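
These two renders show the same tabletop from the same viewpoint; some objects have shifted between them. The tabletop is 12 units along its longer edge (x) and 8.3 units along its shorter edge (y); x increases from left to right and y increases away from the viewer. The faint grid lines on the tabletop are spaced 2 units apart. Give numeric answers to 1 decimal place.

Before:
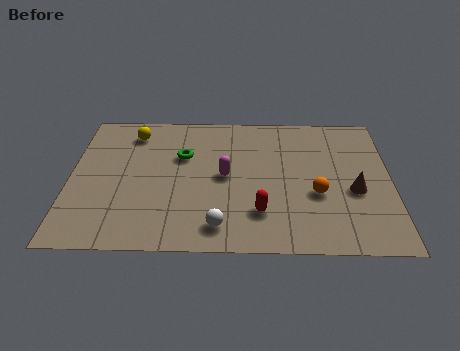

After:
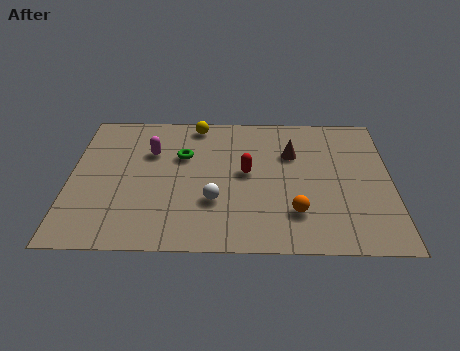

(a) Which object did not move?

the green torus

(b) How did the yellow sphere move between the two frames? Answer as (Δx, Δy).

(2.4, 0.6)

The yellow sphere started near (2.3, 6.8) and ended near (4.7, 7.4).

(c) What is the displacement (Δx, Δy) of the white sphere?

(-0.2, 1.4)

The white sphere started near (5.6, 1.3) and ended near (5.4, 2.7).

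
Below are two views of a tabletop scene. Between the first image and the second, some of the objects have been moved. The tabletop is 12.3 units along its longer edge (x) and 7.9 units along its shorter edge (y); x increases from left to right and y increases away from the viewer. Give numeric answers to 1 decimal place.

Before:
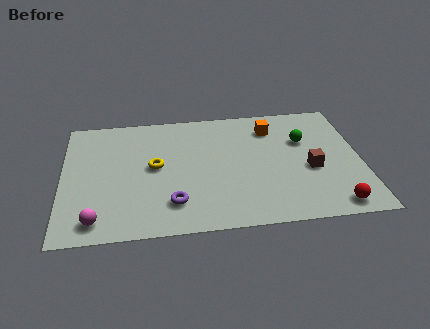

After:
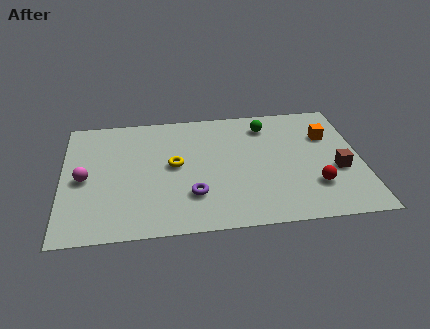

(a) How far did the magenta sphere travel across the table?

2.6

The magenta sphere moved from about (1.4, 1.1) to (0.9, 3.7), a distance of √(0.5² + 2.6²) ≈ 2.6.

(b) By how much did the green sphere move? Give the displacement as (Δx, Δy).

(-1.5, 1.2)

The green sphere started near (10.0, 5.2) and ended near (8.5, 6.4).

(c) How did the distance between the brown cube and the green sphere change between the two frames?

+2.4

Before: roughly 1.9 units apart; after: 4.3. That's 2.4 units further apart.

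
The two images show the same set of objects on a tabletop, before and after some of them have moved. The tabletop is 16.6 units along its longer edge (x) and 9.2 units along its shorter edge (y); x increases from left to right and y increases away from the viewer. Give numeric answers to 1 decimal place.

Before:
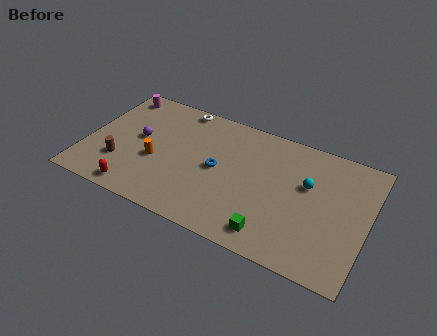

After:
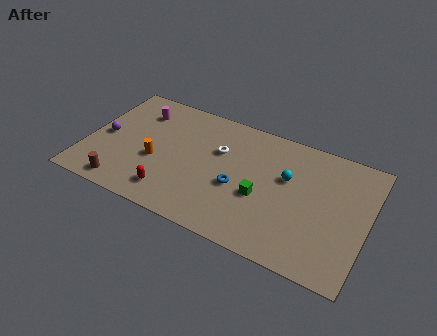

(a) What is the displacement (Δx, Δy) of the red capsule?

(2.0, 0.7)

The red capsule was at about (3.4, 1.0) and moved to about (5.4, 1.7).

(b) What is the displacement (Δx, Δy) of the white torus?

(2.7, -2.4)

The white torus was at about (5.0, 8.4) and moved to about (7.7, 6.0).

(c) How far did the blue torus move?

1.5

The blue torus moved from about (7.8, 4.6) to (9.1, 3.8), a distance of √(1.3² + 0.8²) ≈ 1.5.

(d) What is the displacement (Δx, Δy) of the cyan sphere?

(-1.2, 0.0)

The cyan sphere started near (13.0, 5.7) and ended near (11.8, 5.7).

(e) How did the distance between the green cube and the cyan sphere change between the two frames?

-2.2

The distance was about 4.6 in the first image and 2.4 in the second, so they moved 2.2 units closer together.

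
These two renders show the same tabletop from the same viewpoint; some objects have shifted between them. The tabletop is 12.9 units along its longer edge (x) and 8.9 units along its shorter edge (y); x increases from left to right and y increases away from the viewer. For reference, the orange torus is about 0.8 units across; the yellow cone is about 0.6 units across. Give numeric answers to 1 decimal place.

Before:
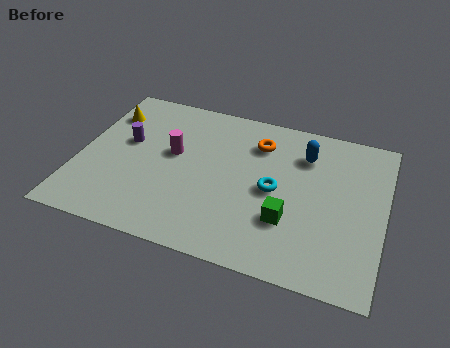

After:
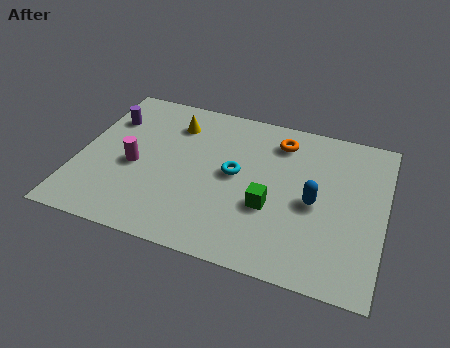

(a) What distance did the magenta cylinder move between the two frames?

1.9

From (3.9, 5.1) to (2.4, 3.9), the magenta cylinder covered √(1.5² + 1.2²) ≈ 1.9 units.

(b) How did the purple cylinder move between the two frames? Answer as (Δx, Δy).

(-0.9, 1.2)

From the two frames, the purple cylinder sits at roughly (1.9, 5.2) before and (1.0, 6.4) after.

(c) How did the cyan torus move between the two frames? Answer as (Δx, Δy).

(-1.7, 0.4)

From the two frames, the cyan torus sits at roughly (8.3, 4.3) before and (6.6, 4.7) after.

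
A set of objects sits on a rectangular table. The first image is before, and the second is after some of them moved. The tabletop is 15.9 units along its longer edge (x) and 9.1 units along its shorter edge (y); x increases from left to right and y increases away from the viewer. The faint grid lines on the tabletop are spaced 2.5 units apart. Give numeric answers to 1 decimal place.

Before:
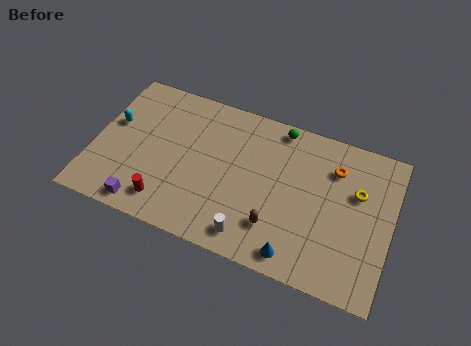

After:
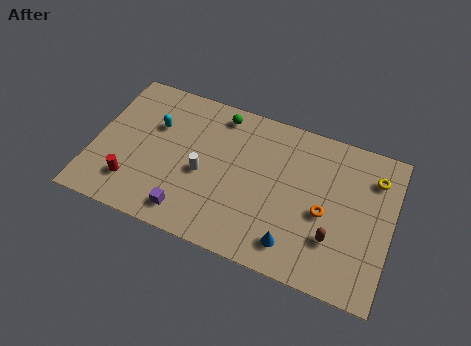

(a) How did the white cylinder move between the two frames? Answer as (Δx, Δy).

(-2.9, 2.7)

The white cylinder started near (8.8, 1.3) and ended near (5.9, 4.0).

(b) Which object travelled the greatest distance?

the white cylinder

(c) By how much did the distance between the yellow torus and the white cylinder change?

+2.5

They were about 6.9 units apart before and 9.4 after — 2.5 units further apart.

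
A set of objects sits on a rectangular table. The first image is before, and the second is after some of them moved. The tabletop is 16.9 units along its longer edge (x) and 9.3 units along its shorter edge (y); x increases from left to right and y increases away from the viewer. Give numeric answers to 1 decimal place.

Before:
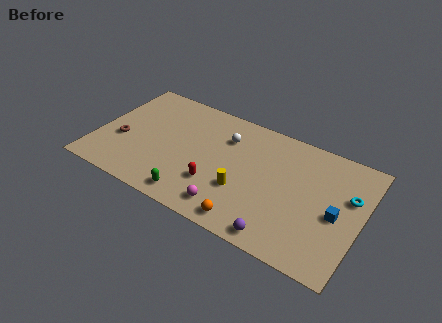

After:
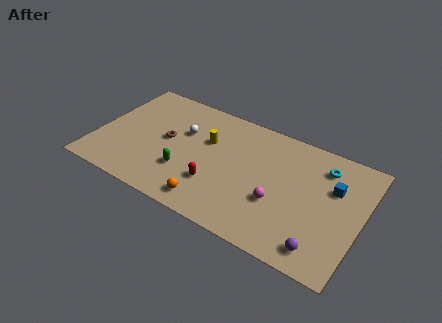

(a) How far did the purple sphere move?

2.5

The purple sphere moved from about (12.3, 1.0) to (14.8, 1.4), a distance of √(2.5² + 0.4²) ≈ 2.5.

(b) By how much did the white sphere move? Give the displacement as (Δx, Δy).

(-2.7, -0.8)

The white sphere started near (8.0, 6.8) and ended near (5.3, 6.0).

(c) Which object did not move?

the red capsule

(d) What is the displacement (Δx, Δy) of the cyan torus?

(-1.8, 1.5)

The cyan torus was at about (16.0, 5.9) and moved to about (14.2, 7.4).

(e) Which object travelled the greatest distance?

the yellow cylinder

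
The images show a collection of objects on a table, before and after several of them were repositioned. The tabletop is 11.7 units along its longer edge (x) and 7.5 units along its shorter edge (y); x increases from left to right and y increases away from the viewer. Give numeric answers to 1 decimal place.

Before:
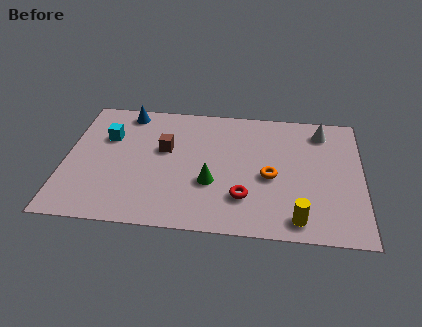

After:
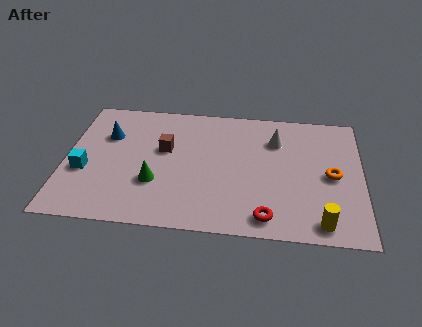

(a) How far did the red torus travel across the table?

1.3

The red torus moved from about (7.1, 2.0) to (8.0, 1.0), a distance of √(0.9² + 1.0²) ≈ 1.3.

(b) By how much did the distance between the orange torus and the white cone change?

-0.6

The distance was about 3.5 in the first image and 2.9 in the second, so they moved 0.6 units closer together.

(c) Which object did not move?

the brown cube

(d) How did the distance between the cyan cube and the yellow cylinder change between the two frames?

+0.9

The distance was about 8.6 in the first image and 9.5 in the second, so they moved 0.9 units further apart.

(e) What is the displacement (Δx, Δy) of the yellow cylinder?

(0.9, -0.1)

The yellow cylinder started near (9.2, 1.0) and ended near (10.1, 0.9).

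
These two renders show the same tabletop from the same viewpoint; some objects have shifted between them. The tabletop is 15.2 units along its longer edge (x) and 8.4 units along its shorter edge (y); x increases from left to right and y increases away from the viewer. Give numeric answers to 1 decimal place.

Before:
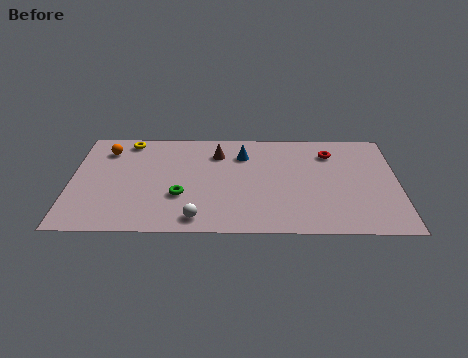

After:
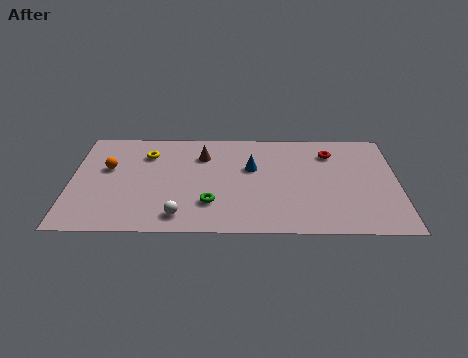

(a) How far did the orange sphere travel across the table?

1.5

The orange sphere was near (1.6, 6.6) before and (1.7, 5.1) after, so it travelled √(0.1² + 1.5²) ≈ 1.5 units.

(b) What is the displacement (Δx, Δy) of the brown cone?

(-0.7, -0.2)

The brown cone started near (6.8, 6.4) and ended near (6.1, 6.2).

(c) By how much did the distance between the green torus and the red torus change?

-0.9

They were about 7.9 units apart before and 7.0 after — 0.9 units closer together.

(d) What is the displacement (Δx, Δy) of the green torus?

(1.4, -0.6)

From the two frames, the green torus sits at roughly (5.1, 2.9) before and (6.5, 2.3) after.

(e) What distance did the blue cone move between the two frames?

1.2

The blue cone moved from about (8.0, 6.3) to (8.4, 5.2), a distance of √(0.4² + 1.1²) ≈ 1.2.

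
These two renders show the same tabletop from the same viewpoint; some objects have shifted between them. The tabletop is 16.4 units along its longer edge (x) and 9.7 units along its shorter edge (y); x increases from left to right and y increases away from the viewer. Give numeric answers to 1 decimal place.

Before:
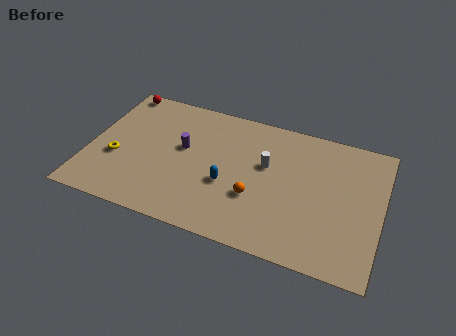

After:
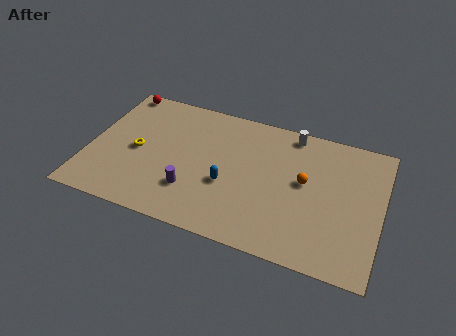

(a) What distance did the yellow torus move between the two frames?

1.4

The yellow torus moved from about (1.6, 3.7) to (2.7, 4.6), a distance of √(1.1² + 0.9²) ≈ 1.4.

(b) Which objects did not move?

the red sphere and the blue capsule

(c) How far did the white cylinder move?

3.0

The white cylinder moved from about (9.9, 5.9) to (11.1, 8.7), a distance of √(1.2² + 2.8²) ≈ 3.0.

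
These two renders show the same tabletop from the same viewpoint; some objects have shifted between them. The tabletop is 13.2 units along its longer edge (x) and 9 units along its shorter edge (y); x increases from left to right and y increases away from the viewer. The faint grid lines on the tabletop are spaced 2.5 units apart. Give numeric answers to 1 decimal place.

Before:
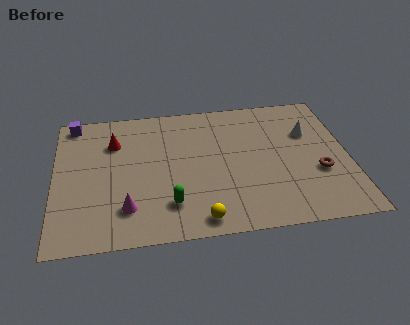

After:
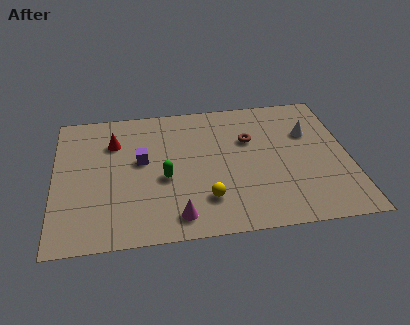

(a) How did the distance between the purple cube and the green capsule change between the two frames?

-5.7

The distance was about 7.3 in the first image and 1.6 in the second, so they moved 5.7 units closer together.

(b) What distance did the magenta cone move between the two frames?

2.3

The magenta cone moved from about (3.2, 2.1) to (5.4, 1.3), a distance of √(2.2² + 0.8²) ≈ 2.3.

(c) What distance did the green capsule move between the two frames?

1.7

The green capsule moved from about (5.1, 2.1) to (4.9, 3.8), a distance of √(0.2² + 1.7²) ≈ 1.7.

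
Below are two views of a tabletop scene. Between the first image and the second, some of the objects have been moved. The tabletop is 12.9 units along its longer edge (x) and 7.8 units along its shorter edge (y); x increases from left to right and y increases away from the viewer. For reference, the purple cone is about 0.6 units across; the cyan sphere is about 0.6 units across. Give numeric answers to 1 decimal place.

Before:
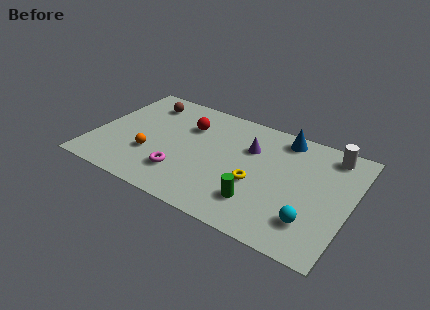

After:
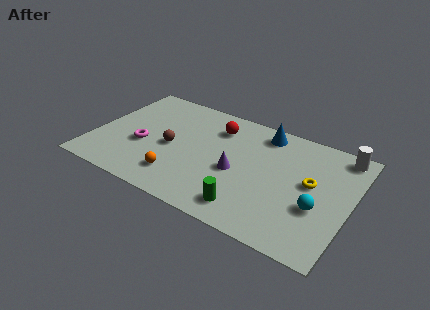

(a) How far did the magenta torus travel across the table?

2.5

The magenta torus was near (4.7, 2.0) before and (2.5, 3.1) after, so it travelled √(2.2² + 1.1²) ≈ 2.5 units.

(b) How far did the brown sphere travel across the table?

3.2

The brown sphere was near (2.1, 6.3) before and (3.9, 3.6) after, so it travelled √(1.8² + 2.7²) ≈ 3.2 units.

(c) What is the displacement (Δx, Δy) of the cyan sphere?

(0.2, 1.0)

The cyan sphere was at about (11.2, 1.9) and moved to about (11.4, 2.9).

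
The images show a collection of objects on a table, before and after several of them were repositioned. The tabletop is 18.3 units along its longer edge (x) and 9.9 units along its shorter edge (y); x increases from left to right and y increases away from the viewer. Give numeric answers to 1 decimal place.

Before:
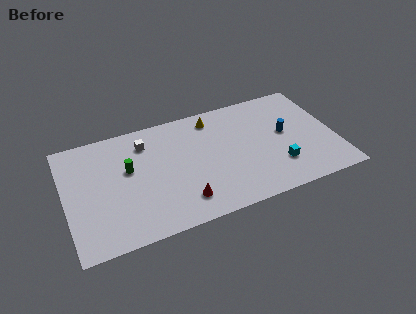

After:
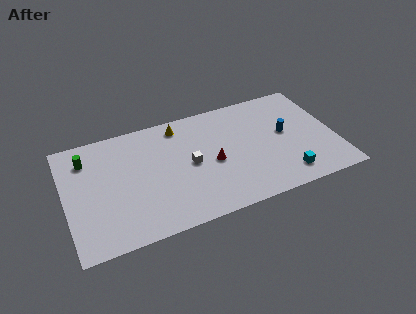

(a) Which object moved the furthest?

the white cube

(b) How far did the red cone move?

3.4

The red cone moved from about (7.6, 2.0) to (9.9, 4.5), a distance of √(2.3² + 2.5²) ≈ 3.4.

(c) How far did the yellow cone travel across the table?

2.3

The yellow cone was near (10.3, 8.4) before and (8.0, 8.5) after, so it travelled √(2.3² + 0.1²) ≈ 2.3 units.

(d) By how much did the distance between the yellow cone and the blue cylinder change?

+2.1

The distance was about 5.6 in the first image and 7.7 in the second, so they moved 2.1 units further apart.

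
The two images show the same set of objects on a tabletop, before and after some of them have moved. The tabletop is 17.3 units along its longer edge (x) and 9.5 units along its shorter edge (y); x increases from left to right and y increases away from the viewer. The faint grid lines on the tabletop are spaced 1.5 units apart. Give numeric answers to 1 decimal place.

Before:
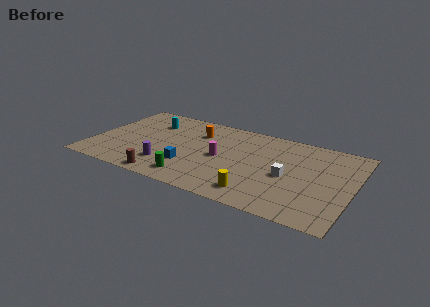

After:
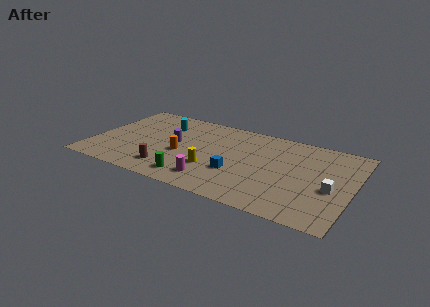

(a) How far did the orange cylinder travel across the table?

3.0

The orange cylinder was near (6.7, 6.9) before and (6.0, 4.0) after, so it travelled √(0.7² + 2.9²) ≈ 3.0 units.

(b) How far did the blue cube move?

3.1

The blue cube was near (6.7, 2.8) before and (9.8, 3.3) after, so it travelled √(3.1² + 0.5²) ≈ 3.1 units.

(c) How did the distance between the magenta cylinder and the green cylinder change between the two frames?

-2.1

They were about 3.4 units apart before and 1.3 after — 2.1 units closer together.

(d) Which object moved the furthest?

the yellow cylinder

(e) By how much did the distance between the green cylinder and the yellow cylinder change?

-2.4

They were about 4.3 units apart before and 1.9 after — 2.4 units closer together.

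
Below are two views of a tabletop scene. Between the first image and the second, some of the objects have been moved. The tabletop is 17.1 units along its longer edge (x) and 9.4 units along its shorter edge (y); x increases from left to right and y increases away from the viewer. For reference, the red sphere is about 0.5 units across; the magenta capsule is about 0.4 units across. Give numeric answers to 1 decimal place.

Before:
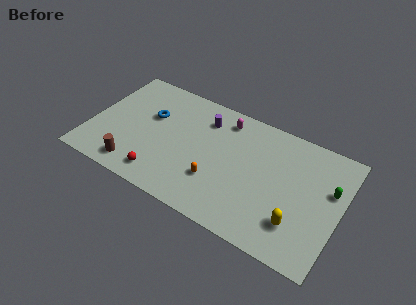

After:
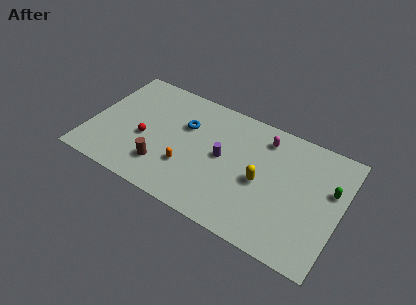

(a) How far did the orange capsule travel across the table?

2.0

The orange capsule moved from about (8.9, 2.9) to (6.9, 3.0), a distance of √(2.0² + 0.1²) ≈ 2.0.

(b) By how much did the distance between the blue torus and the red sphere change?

-1.2

The distance was about 4.6 in the first image and 3.4 in the second, so they moved 1.2 units closer together.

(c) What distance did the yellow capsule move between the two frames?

3.3

From (14.5, 2.4) to (11.8, 4.3), the yellow capsule covered √(2.7² + 1.9²) ≈ 3.3 units.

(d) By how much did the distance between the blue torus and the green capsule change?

-2.4

Before: roughly 12.4 units apart; after: 10.0. That's 2.4 units closer together.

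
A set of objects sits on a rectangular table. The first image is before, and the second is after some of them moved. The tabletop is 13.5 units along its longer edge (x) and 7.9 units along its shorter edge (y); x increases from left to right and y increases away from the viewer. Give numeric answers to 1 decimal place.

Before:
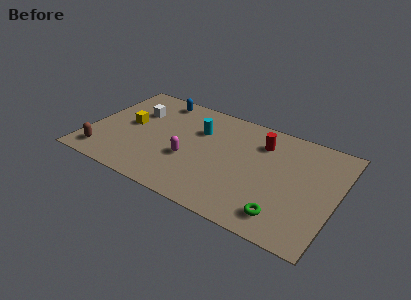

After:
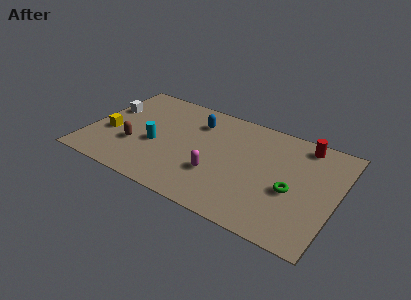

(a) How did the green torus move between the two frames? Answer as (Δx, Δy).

(0.2, 1.9)

From the two frames, the green torus sits at roughly (11.0, 1.4) before and (11.2, 3.3) after.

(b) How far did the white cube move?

1.6

The white cube moved from about (2.3, 5.4) to (0.8, 5.0), a distance of √(1.5² + 0.4²) ≈ 1.6.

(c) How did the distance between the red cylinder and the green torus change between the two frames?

-1.3

They were about 4.9 units apart before and 3.6 after — 1.3 units closer together.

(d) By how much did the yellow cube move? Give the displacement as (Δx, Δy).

(-0.9, -1.1)

From the two frames, the yellow cube sits at roughly (2.1, 4.2) before and (1.2, 3.1) after.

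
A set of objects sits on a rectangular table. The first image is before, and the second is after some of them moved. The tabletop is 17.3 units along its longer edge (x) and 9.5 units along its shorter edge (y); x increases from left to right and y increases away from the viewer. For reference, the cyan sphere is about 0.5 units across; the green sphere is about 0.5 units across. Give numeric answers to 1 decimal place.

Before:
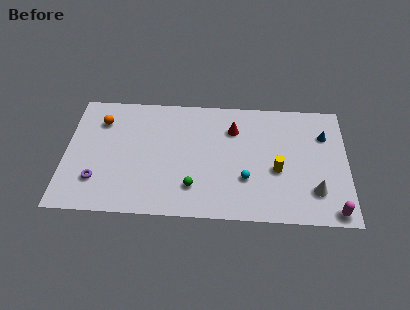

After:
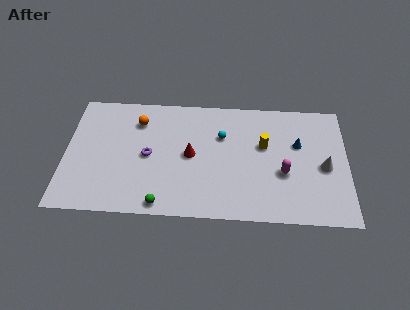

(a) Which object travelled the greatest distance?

the magenta capsule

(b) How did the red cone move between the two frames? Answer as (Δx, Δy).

(-2.6, -2.2)

From the two frames, the red cone sits at roughly (10.3, 7.0) before and (7.7, 4.8) after.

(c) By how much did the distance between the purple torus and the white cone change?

-2.5

The distance was about 13.3 in the first image and 10.8 in the second, so they moved 2.5 units closer together.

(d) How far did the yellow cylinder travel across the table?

2.1

The yellow cylinder moved from about (13.0, 3.9) to (12.2, 5.8), a distance of √(0.8² + 1.9²) ≈ 2.1.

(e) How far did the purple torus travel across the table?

3.7

The purple torus moved from about (2.0, 2.5) to (5.1, 4.6), a distance of √(3.1² + 2.1²) ≈ 3.7.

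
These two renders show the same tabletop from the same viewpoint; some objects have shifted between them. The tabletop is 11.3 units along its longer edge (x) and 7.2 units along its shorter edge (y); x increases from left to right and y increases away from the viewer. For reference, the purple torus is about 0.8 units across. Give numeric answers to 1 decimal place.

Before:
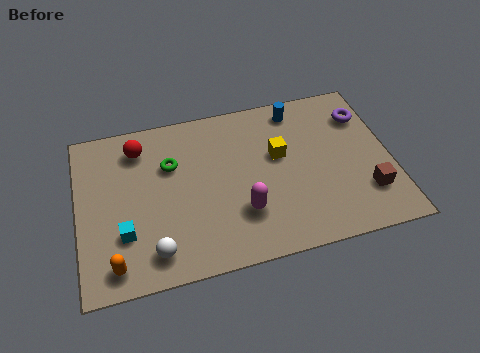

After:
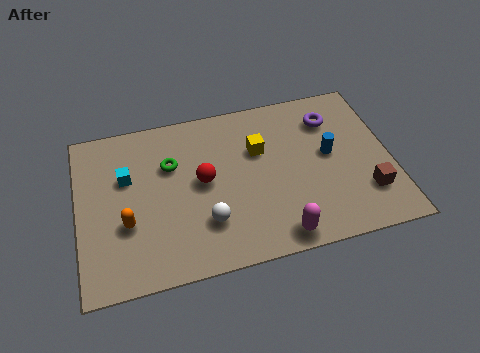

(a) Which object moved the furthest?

the red sphere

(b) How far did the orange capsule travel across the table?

1.7

From (1.2, 1.0) to (1.7, 2.6), the orange capsule covered √(0.5² + 1.6²) ≈ 1.7 units.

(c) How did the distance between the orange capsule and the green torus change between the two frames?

-1.6

Before: roughly 4.4 units apart; after: 2.8. That's 1.6 units closer together.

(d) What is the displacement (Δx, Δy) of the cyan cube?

(0.2, 2.4)

The cyan cube started near (1.6, 2.2) and ended near (1.8, 4.6).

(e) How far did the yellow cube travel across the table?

0.8

The yellow cube was near (7.3, 4.3) before and (6.6, 4.7) after, so it travelled √(0.7² + 0.4²) ≈ 0.8 units.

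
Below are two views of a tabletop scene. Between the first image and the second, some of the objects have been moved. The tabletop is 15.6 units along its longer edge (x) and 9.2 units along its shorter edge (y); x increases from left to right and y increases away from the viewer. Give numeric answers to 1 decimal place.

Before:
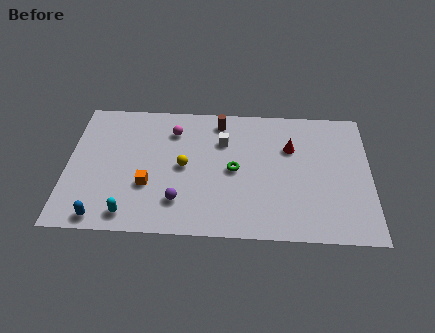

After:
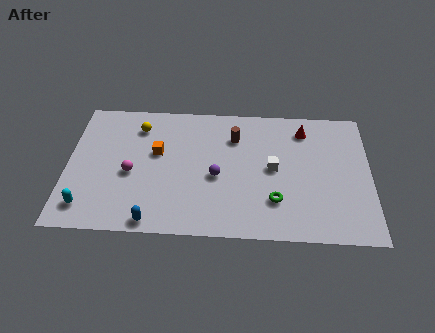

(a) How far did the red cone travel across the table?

1.5

From (11.5, 6.2) to (12.2, 7.5), the red cone covered √(0.7² + 1.3²) ≈ 1.5 units.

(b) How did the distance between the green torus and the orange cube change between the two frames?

+2.2

They were about 4.6 units apart before and 6.8 after — 2.2 units further apart.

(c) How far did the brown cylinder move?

1.4

From (7.8, 7.9) to (8.6, 6.8), the brown cylinder covered √(0.8² + 1.1²) ≈ 1.4 units.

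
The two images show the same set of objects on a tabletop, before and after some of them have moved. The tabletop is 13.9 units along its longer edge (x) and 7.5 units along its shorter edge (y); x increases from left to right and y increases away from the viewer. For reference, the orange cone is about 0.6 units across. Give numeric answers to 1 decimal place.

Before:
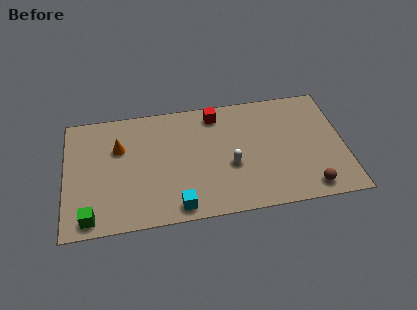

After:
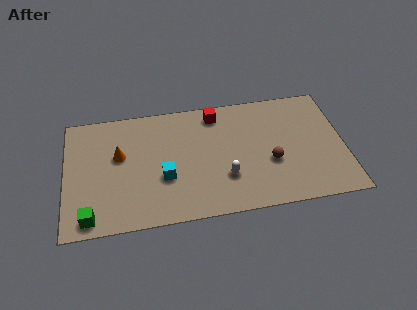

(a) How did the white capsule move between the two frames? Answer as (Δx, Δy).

(-0.3, -0.7)

The white capsule started near (8.2, 3.0) and ended near (7.9, 2.3).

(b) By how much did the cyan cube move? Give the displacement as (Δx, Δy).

(-0.6, 1.9)

The cyan cube started near (5.5, 0.9) and ended near (4.9, 2.8).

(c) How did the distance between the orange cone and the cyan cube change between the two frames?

-2.2

They were about 5.0 units apart before and 2.8 after — 2.2 units closer together.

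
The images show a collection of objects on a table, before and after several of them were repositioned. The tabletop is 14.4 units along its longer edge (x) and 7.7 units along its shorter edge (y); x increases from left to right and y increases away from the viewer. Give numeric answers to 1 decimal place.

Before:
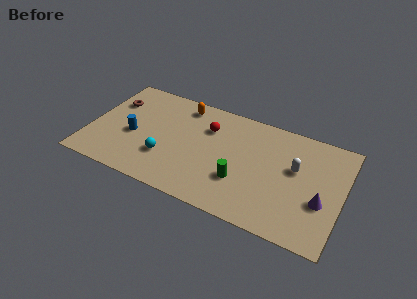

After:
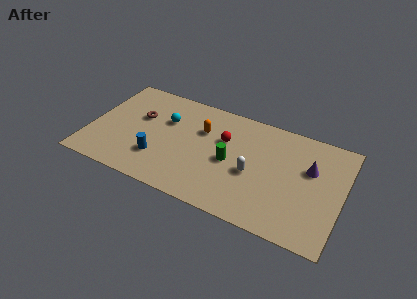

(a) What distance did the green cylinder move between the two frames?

1.3

The green cylinder moved from about (8.8, 2.5) to (8.1, 3.6), a distance of √(0.7² + 1.1²) ≈ 1.3.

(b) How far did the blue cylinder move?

1.9

From (2.5, 3.3) to (4.1, 2.2), the blue cylinder covered √(1.6² + 1.1²) ≈ 1.9 units.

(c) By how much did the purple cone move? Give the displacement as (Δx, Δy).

(-0.8, 2.0)

The purple cone started near (13.3, 2.9) and ended near (12.5, 4.9).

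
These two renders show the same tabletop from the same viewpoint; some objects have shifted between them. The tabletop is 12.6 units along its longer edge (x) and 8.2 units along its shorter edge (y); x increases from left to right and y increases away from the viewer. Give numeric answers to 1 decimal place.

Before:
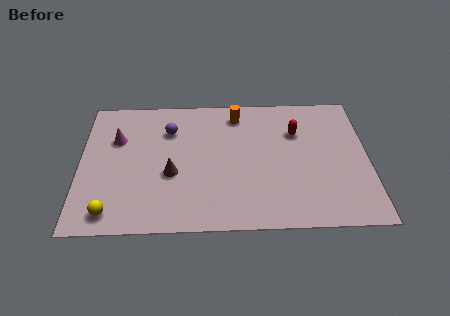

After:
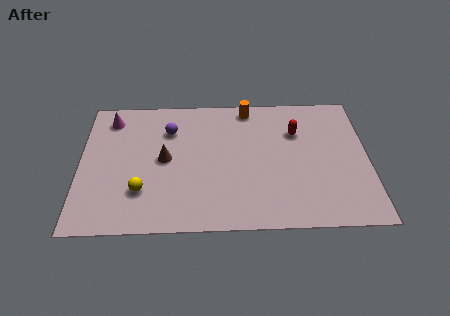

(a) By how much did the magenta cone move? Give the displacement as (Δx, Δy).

(-0.3, 1.3)

From the two frames, the magenta cone sits at roughly (1.6, 5.5) before and (1.3, 6.8) after.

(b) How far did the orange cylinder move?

0.6

From (6.9, 6.9) to (7.4, 7.3), the orange cylinder covered √(0.5² + 0.4²) ≈ 0.6 units.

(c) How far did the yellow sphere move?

1.8

From (1.4, 1.1) to (2.7, 2.3), the yellow sphere covered √(1.3² + 1.2²) ≈ 1.8 units.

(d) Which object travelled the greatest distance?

the yellow sphere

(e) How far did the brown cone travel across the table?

0.9

From (4.0, 3.3) to (3.7, 4.2), the brown cone covered √(0.3² + 0.9²) ≈ 0.9 units.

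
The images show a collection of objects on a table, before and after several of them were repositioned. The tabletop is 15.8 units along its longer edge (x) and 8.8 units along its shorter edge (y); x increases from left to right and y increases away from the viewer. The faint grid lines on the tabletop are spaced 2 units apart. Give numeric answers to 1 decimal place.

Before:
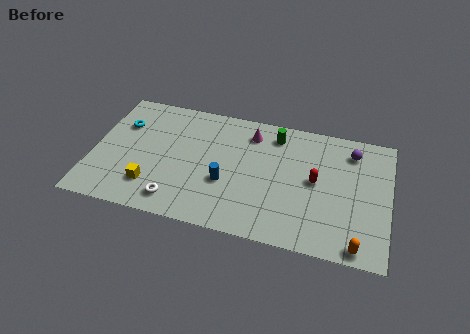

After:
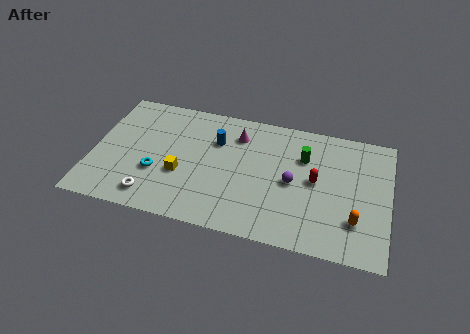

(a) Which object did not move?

the red capsule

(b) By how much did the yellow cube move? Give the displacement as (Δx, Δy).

(1.5, 1.2)

The yellow cube started near (3.3, 2.1) and ended near (4.8, 3.3).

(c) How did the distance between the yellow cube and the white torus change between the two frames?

+0.8

Before: roughly 1.6 units apart; after: 2.4. That's 0.8 units further apart.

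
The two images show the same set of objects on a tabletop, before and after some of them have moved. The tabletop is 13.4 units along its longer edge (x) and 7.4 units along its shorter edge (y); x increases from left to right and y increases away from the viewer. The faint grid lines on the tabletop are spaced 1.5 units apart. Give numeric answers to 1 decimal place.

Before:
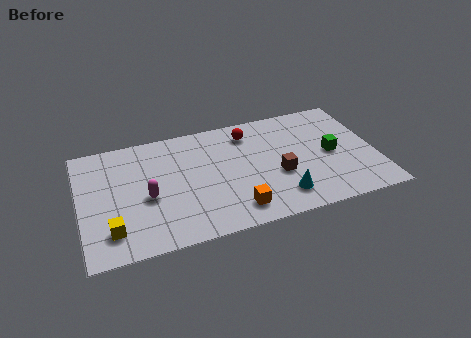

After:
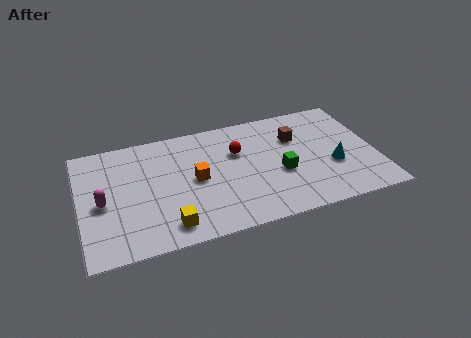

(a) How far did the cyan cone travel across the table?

2.8

From (8.9, 1.5) to (11.4, 2.8), the cyan cone covered √(2.5² + 1.3²) ≈ 2.8 units.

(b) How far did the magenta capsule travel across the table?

2.0

From (3.0, 3.2) to (1.0, 3.4), the magenta capsule covered √(2.0² + 0.2²) ≈ 2.0 units.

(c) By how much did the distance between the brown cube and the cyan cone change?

+1.3

The distance was about 1.4 in the first image and 2.7 in the second, so they moved 1.3 units further apart.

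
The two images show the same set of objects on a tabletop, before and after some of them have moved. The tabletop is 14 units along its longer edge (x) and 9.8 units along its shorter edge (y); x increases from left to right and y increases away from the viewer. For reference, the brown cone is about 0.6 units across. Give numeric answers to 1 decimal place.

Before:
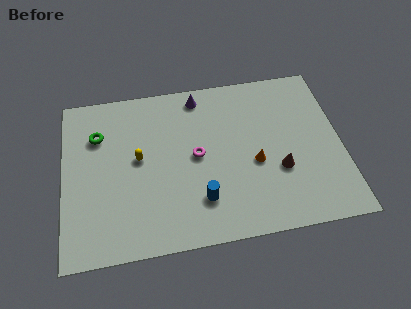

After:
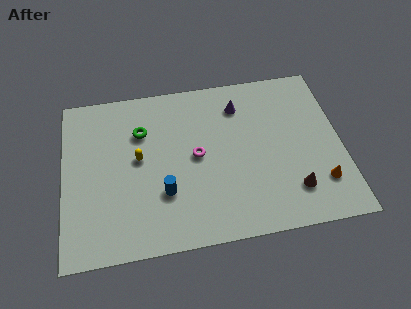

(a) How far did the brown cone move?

1.4

From (10.8, 3.5) to (11.4, 2.2), the brown cone covered √(0.6² + 1.3²) ≈ 1.4 units.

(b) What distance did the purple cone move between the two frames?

2.2

From (7.0, 8.6) to (9.0, 7.7), the purple cone covered √(2.0² + 0.9²) ≈ 2.2 units.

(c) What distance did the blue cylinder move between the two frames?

1.9

The blue cylinder moved from about (6.8, 2.4) to (5.0, 3.1), a distance of √(1.8² + 0.7²) ≈ 1.9.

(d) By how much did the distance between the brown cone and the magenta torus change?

+1.1

They were about 4.4 units apart before and 5.5 after — 1.1 units further apart.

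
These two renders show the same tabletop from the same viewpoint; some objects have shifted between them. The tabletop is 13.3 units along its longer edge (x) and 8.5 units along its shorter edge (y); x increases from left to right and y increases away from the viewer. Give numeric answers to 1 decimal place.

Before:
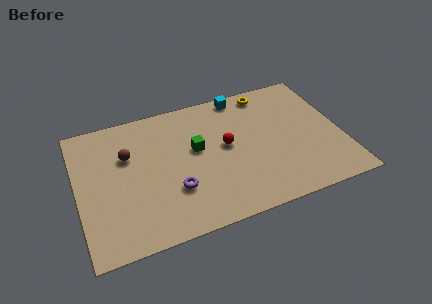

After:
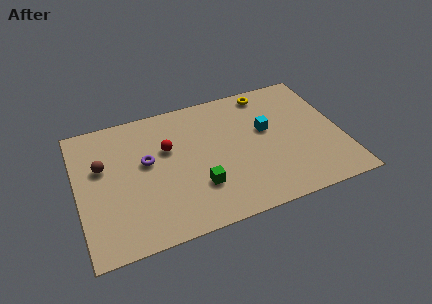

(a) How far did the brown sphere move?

1.3

From (2.6, 5.6) to (1.3, 5.3), the brown sphere covered √(1.3² + 0.3²) ≈ 1.3 units.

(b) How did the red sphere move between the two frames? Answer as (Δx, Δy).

(-2.9, 0.8)

The red sphere started near (7.5, 4.6) and ended near (4.6, 5.4).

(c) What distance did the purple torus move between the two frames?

2.5

The purple torus was near (4.7, 2.7) before and (3.5, 4.9) after, so it travelled √(1.2² + 2.2²) ≈ 2.5 units.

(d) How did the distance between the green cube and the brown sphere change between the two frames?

+1.9

They were about 3.5 units apart before and 5.4 after — 1.9 units further apart.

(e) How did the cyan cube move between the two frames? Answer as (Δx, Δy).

(1.0, -2.7)

The cyan cube was at about (8.6, 7.7) and moved to about (9.6, 5.0).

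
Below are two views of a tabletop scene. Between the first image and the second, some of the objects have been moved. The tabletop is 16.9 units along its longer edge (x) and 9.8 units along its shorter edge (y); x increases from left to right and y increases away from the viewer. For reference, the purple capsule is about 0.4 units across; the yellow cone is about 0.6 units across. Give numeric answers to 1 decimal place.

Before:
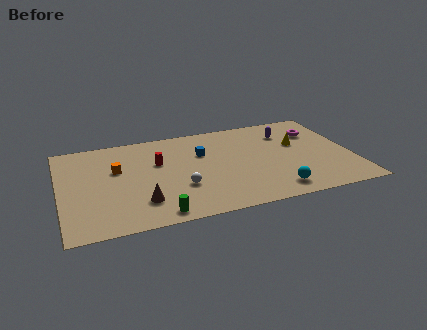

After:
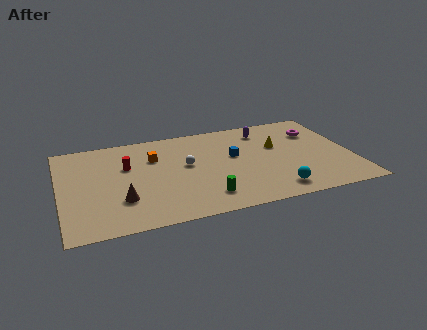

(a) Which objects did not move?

the cyan sphere and the magenta torus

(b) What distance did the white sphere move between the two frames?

2.3

The white sphere was near (6.8, 3.3) before and (7.3, 5.5) after, so it travelled √(0.5² + 2.2²) ≈ 2.3 units.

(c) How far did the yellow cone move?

1.2

The yellow cone moved from about (13.9, 6.0) to (12.7, 6.1), a distance of √(1.2² + 0.1²) ≈ 1.2.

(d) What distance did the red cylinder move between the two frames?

1.8

The red cylinder moved from about (5.7, 6.2) to (3.9, 6.3), a distance of √(1.8² + 0.1²) ≈ 1.8.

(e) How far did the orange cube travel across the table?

2.3

From (3.3, 6.1) to (5.5, 6.8), the orange cube covered √(2.2² + 0.7²) ≈ 2.3 units.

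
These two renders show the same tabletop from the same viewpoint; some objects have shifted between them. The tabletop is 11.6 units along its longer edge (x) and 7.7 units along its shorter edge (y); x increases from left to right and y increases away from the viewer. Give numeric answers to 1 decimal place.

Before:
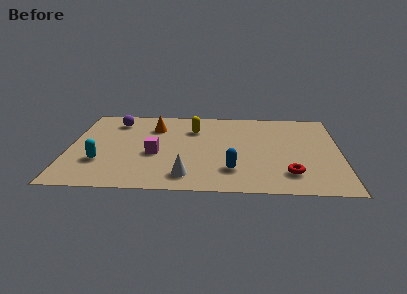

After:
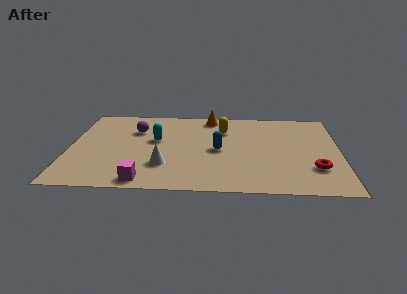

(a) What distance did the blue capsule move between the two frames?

1.9

From (7.0, 1.9) to (6.4, 3.7), the blue capsule covered √(0.6² + 1.8²) ≈ 1.9 units.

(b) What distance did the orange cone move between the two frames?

2.6

From (3.6, 5.7) to (6.0, 6.8), the orange cone covered √(2.4² + 1.1²) ≈ 2.6 units.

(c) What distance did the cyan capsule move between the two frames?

3.1

The cyan capsule was near (1.4, 2.4) before and (3.7, 4.5) after, so it travelled √(2.3² + 2.1²) ≈ 3.1 units.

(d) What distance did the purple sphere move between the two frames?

1.2

From (1.9, 6.2) to (2.8, 5.4), the purple sphere covered √(0.9² + 0.8²) ≈ 1.2 units.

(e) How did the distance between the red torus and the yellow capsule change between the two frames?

-0.5

Before: roughly 5.7 units apart; after: 5.2. That's 0.5 units closer together.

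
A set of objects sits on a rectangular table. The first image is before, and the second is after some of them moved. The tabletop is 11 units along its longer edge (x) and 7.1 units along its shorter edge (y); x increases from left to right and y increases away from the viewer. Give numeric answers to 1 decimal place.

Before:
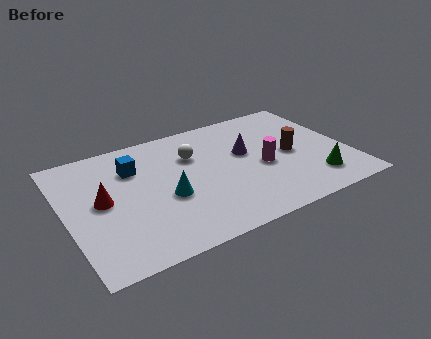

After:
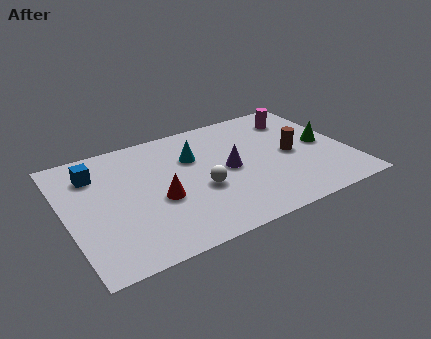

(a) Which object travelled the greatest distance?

the magenta cylinder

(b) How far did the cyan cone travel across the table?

2.3

From (3.8, 2.9) to (5.1, 4.8), the cyan cone covered √(1.3² + 1.9²) ≈ 2.3 units.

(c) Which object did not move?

the brown cylinder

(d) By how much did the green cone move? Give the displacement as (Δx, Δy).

(0.7, 2.0)

The green cone started near (9.4, 1.5) and ended near (10.1, 3.5).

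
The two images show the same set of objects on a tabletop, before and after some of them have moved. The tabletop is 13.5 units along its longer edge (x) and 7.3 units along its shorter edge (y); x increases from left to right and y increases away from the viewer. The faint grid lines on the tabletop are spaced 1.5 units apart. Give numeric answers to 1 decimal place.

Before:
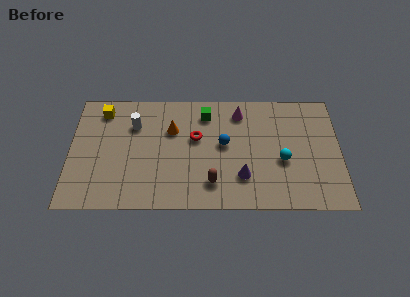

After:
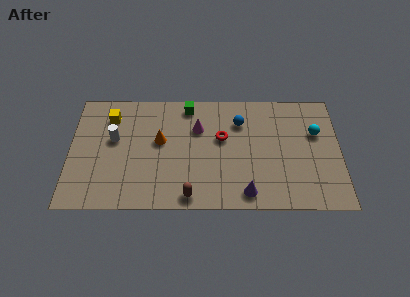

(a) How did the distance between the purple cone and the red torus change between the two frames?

+0.3

They were about 3.3 units apart before and 3.6 after — 0.3 units further apart.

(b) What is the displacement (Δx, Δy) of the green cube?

(-0.9, 0.5)

The green cube was at about (6.8, 5.9) and moved to about (5.9, 6.4).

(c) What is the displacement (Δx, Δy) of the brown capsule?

(-1.1, -0.8)

From the two frames, the brown capsule sits at roughly (7.1, 1.6) before and (6.0, 0.8) after.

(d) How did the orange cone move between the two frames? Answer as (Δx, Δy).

(-0.6, -0.7)

From the two frames, the orange cone sits at roughly (5.1, 4.9) before and (4.5, 4.2) after.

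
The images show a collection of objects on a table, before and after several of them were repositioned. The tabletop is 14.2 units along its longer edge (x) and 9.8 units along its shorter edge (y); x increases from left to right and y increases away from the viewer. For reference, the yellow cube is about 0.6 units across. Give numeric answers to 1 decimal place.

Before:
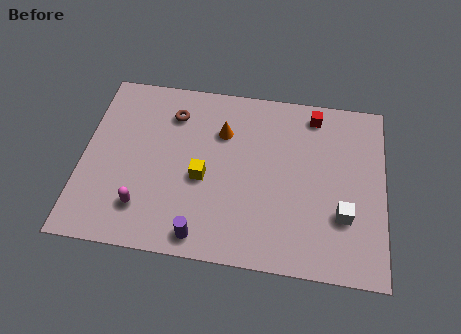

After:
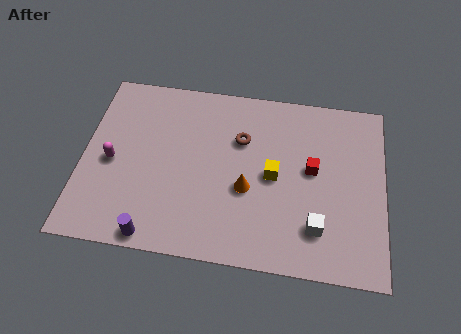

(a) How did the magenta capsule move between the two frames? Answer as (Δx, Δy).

(-1.6, 2.3)

From the two frames, the magenta capsule sits at roughly (3.0, 2.2) before and (1.4, 4.5) after.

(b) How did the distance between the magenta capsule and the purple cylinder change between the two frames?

+1.3

Before: roughly 3.0 units apart; after: 4.3. That's 1.3 units further apart.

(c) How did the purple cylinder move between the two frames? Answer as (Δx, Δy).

(-2.2, -0.3)

The purple cylinder was at about (5.8, 1.1) and moved to about (3.6, 0.8).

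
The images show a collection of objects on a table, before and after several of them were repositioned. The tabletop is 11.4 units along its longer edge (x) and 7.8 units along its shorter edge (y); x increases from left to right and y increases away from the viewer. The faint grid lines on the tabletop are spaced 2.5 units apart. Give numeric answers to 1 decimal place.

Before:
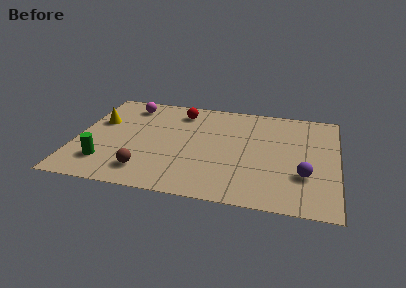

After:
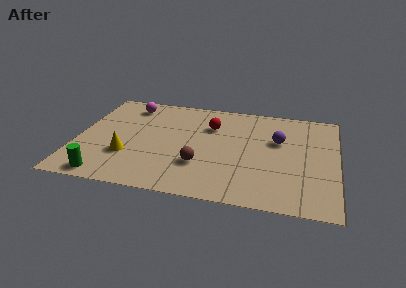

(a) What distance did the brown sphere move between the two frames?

2.5

From (3.2, 1.5) to (5.5, 2.4), the brown sphere covered √(2.3² + 0.9²) ≈ 2.5 units.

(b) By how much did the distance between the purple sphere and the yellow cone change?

-2.5

They were about 9.4 units apart before and 6.9 after — 2.5 units closer together.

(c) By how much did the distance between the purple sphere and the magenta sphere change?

-2.0

The distance was about 8.9 in the first image and 6.9 in the second, so they moved 2.0 units closer together.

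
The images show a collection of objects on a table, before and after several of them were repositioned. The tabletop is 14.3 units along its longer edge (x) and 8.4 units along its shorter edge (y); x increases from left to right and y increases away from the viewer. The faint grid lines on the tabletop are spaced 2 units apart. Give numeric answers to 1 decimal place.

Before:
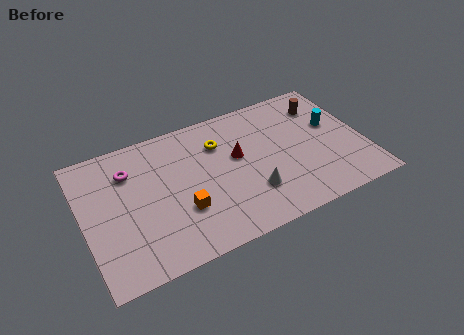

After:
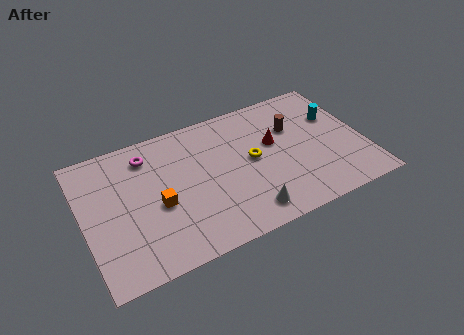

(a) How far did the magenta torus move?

1.2

The magenta torus moved from about (2.5, 6.2) to (3.5, 6.8), a distance of √(1.0² + 0.6²) ≈ 1.2.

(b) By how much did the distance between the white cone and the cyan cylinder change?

+1.4

Before: roughly 5.3 units apart; after: 6.7. That's 1.4 units further apart.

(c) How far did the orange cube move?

1.4

The orange cube was near (4.8, 2.8) before and (3.7, 3.6) after, so it travelled √(1.1² + 0.8²) ≈ 1.4 units.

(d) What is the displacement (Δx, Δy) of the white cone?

(-0.4, -1.1)

From the two frames, the white cone sits at roughly (8.3, 2.4) before and (7.9, 1.3) after.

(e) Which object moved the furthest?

the yellow torus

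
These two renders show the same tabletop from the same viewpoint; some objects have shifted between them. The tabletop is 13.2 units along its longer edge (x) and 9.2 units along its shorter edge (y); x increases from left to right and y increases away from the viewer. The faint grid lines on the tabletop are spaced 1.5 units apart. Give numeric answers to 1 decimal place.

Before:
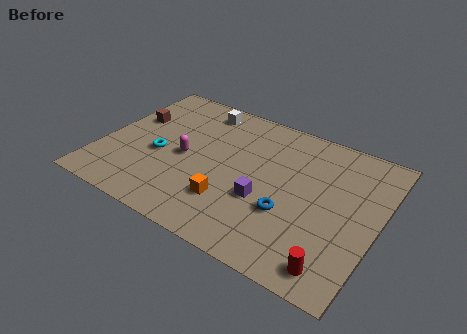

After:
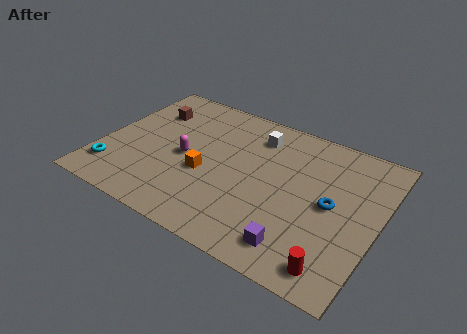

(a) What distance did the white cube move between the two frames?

3.0

The white cube was near (4.1, 7.9) before and (7.0, 7.3) after, so it travelled √(2.9² + 0.6²) ≈ 3.0 units.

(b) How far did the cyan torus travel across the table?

2.8

The cyan torus moved from about (2.8, 3.9) to (0.9, 1.9), a distance of √(1.9² + 2.0²) ≈ 2.8.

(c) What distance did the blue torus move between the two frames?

2.3

The blue torus was near (9.2, 3.2) before and (11.0, 4.6) after, so it travelled √(1.8² + 1.4²) ≈ 2.3 units.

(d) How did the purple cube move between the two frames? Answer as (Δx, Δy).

(1.9, -1.9)

From the two frames, the purple cube sits at roughly (8.0, 3.4) before and (9.9, 1.5) after.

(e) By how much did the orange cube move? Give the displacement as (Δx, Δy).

(-1.4, 1.2)

The orange cube was at about (6.5, 2.5) and moved to about (5.1, 3.7).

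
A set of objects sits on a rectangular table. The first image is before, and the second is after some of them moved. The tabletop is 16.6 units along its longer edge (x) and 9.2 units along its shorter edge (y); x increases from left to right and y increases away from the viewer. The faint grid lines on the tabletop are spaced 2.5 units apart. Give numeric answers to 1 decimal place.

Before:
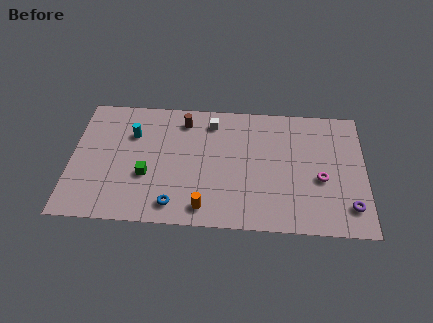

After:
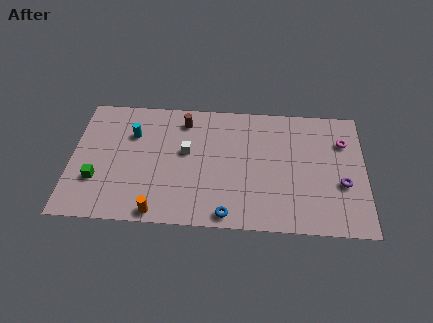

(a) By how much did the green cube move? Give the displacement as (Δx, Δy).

(-2.8, -0.5)

The green cube was at about (4.3, 3.4) and moved to about (1.5, 2.9).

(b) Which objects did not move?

the cyan cylinder and the brown cylinder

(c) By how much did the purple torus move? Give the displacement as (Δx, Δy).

(-0.4, 1.6)

The purple torus was at about (15.7, 1.9) and moved to about (15.3, 3.5).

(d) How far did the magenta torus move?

3.1

The magenta torus moved from about (14.1, 3.8) to (15.4, 6.6), a distance of √(1.3² + 2.8²) ≈ 3.1.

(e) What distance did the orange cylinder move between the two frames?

2.6

The orange cylinder was near (7.6, 1.3) before and (5.0, 0.8) after, so it travelled √(2.6² + 0.5²) ≈ 2.6 units.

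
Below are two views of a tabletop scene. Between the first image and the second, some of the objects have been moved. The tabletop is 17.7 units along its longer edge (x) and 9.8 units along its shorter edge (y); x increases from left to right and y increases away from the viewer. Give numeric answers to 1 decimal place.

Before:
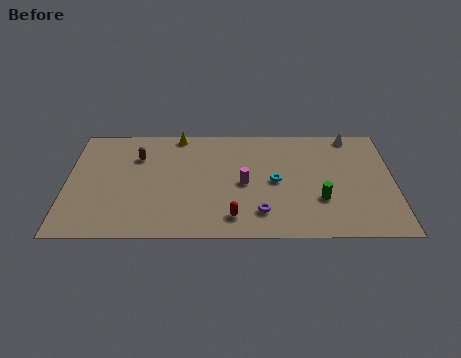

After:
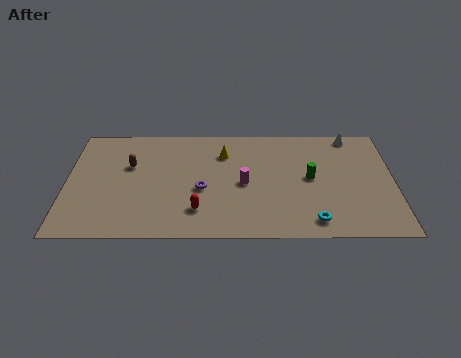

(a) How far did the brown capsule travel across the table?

0.9

The brown capsule moved from about (3.8, 7.0) to (3.4, 6.2), a distance of √(0.4² + 0.8²) ≈ 0.9.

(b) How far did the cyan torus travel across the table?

3.9

The cyan torus moved from about (11.3, 4.8) to (13.3, 1.4), a distance of √(2.0² + 3.4²) ≈ 3.9.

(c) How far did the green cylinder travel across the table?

2.0

From (13.7, 3.2) to (13.2, 5.1), the green cylinder covered √(0.5² + 1.9²) ≈ 2.0 units.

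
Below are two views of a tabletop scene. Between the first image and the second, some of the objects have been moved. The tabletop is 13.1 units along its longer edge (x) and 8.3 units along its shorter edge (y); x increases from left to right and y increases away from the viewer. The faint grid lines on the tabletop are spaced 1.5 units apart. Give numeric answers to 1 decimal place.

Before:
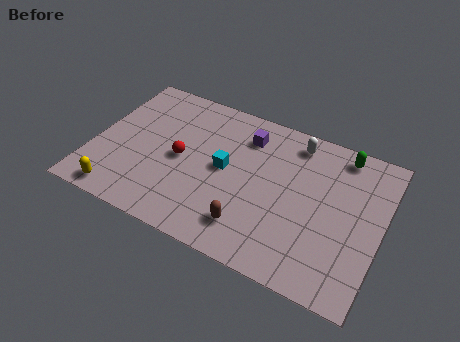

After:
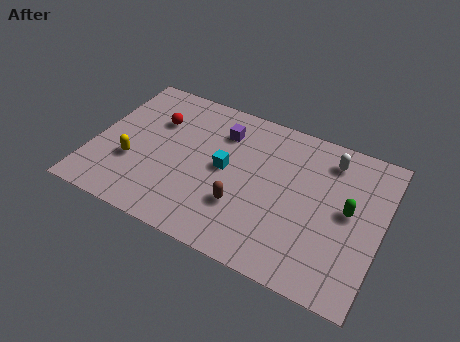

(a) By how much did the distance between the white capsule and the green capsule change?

+0.5

The distance was about 2.1 in the first image and 2.6 in the second, so they moved 0.5 units further apart.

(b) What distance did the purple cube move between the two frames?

1.1

The purple cube moved from about (6.7, 6.5) to (5.6, 6.3), a distance of √(1.1² + 0.2²) ≈ 1.1.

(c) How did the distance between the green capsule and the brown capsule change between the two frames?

-1.7

They were about 6.6 units apart before and 4.9 after — 1.7 units closer together.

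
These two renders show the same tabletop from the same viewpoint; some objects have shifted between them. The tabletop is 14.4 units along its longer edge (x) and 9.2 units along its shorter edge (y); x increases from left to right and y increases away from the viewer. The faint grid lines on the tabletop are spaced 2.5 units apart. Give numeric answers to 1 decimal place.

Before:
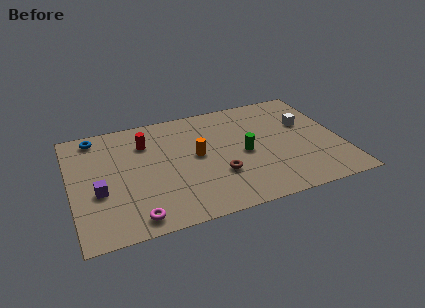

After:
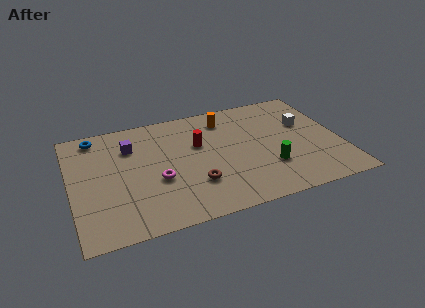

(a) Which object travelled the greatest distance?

the purple cube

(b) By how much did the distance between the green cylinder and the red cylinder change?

-1.1

They were about 5.7 units apart before and 4.6 after — 1.1 units closer together.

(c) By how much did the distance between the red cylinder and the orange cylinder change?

-0.9

Before: roughly 3.2 units apart; after: 2.3. That's 0.9 units closer together.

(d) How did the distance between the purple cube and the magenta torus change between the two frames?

+0.3

They were about 3.0 units apart before and 3.3 after — 0.3 units further apart.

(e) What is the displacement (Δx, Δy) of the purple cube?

(1.9, 3.1)

From the two frames, the purple cube sits at roughly (1.4, 3.6) before and (3.3, 6.7) after.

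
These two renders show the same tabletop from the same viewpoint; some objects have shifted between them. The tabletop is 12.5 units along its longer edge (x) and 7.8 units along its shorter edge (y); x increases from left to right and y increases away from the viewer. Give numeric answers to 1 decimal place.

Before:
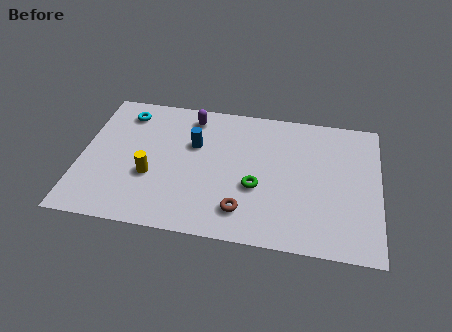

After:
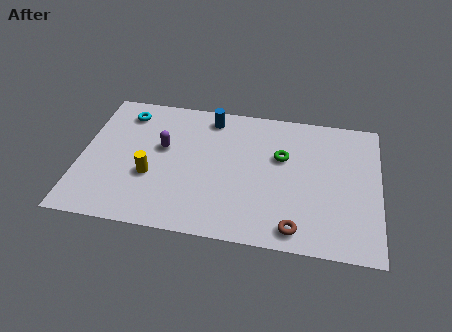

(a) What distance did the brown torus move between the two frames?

2.3

From (6.9, 1.6) to (9.1, 1.0), the brown torus covered √(2.2² + 0.6²) ≈ 2.3 units.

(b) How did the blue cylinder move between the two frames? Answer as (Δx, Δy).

(0.6, 1.7)

From the two frames, the blue cylinder sits at roughly (4.7, 5.0) before and (5.3, 6.7) after.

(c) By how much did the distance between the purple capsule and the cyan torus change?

-0.3

They were about 2.8 units apart before and 2.5 after — 0.3 units closer together.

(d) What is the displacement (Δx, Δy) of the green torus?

(1.0, 1.9)

The green torus started near (7.4, 3.0) and ended near (8.4, 4.9).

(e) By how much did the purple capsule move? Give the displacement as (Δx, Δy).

(-1.1, -2.0)

From the two frames, the purple capsule sits at roughly (4.5, 6.6) before and (3.4, 4.6) after.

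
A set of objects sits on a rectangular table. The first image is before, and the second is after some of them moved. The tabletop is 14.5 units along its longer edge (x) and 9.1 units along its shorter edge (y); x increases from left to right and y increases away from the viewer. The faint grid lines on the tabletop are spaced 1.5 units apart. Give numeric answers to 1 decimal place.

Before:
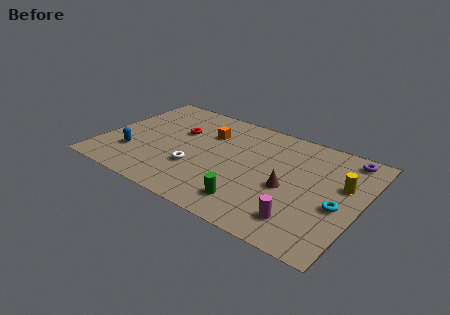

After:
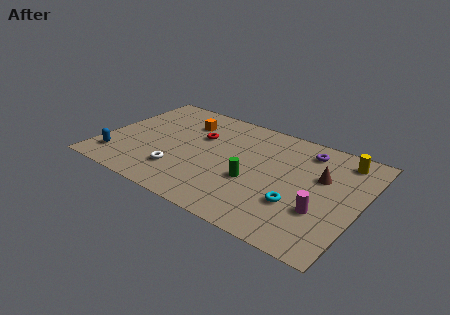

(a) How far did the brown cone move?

2.4

The brown cone was near (10.6, 3.9) before and (12.2, 5.7) after, so it travelled √(1.6² + 1.8²) ≈ 2.4 units.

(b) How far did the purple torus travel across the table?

2.3

The purple torus moved from about (13.3, 8.0) to (11.1, 7.5), a distance of √(2.2² + 0.5²) ≈ 2.3.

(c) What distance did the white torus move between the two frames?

1.1

From (5.5, 3.0) to (4.7, 2.3), the white torus covered √(0.8² + 0.7²) ≈ 1.1 units.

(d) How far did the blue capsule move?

1.1

From (1.9, 2.6) to (1.1, 1.8), the blue capsule covered √(0.8² + 0.8²) ≈ 1.1 units.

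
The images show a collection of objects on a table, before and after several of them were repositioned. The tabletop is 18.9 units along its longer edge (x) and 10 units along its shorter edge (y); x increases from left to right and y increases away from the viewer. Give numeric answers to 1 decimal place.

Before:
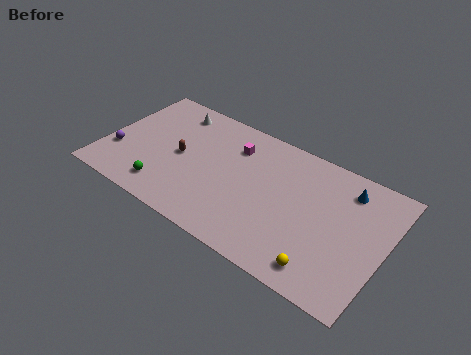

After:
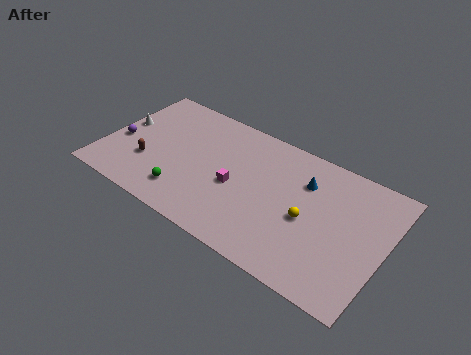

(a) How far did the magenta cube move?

3.2

The magenta cube was near (8.4, 7.5) before and (9.0, 4.4) after, so it travelled √(0.6² + 3.1²) ≈ 3.2 units.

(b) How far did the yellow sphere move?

3.4

The yellow sphere moved from about (15.4, 1.5) to (13.9, 4.5), a distance of √(1.5² + 3.0²) ≈ 3.4.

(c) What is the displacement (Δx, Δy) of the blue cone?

(-2.7, -0.9)

From the two frames, the blue cone sits at roughly (16.0, 8.1) before and (13.3, 7.2) after.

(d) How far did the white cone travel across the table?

4.0

From (3.9, 8.4) to (0.9, 5.7), the white cone covered √(3.0² + 2.7²) ≈ 4.0 units.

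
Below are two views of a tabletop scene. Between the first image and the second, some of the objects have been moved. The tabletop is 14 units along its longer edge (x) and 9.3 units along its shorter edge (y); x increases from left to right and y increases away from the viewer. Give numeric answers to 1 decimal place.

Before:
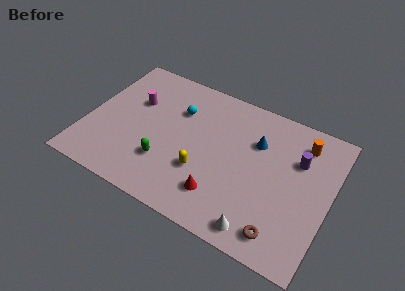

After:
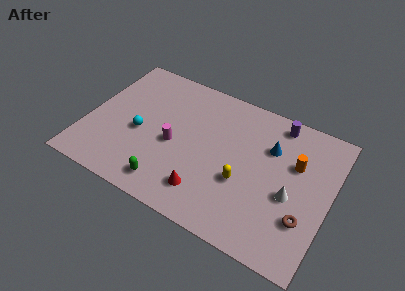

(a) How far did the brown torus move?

1.8

The brown torus moved from about (11.7, 1.4) to (12.8, 2.8), a distance of √(1.1² + 1.4²) ≈ 1.8.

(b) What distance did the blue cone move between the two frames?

0.8

The blue cone moved from about (9.6, 6.4) to (10.4, 6.4), a distance of √(0.8² + 0.0²) ≈ 0.8.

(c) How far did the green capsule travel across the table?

1.4

The green capsule moved from about (4.8, 2.7) to (5.2, 1.4), a distance of √(0.4² + 1.3²) ≈ 1.4.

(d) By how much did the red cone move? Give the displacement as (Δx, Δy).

(-0.8, -0.2)

The red cone was at about (8.1, 2.1) and moved to about (7.3, 1.9).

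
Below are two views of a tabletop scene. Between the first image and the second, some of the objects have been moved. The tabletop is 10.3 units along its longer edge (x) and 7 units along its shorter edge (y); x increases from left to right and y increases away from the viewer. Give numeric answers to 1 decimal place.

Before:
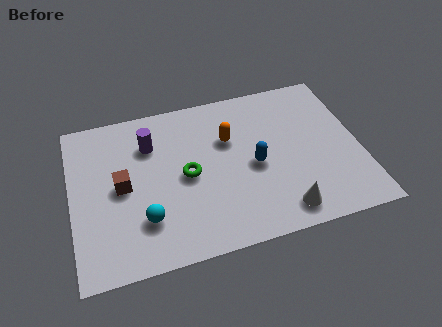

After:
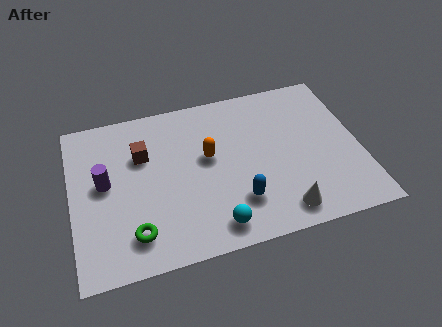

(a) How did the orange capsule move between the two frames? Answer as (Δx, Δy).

(-0.8, -0.6)

The orange capsule started near (5.7, 4.6) and ended near (4.9, 4.0).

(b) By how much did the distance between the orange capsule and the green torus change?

+1.8

The distance was about 2.0 in the first image and 3.8 in the second, so they moved 1.8 units further apart.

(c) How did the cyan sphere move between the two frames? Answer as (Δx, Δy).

(2.4, -0.9)

The cyan sphere was at about (2.5, 1.9) and moved to about (4.9, 1.0).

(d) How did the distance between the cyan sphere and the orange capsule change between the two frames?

-1.2

The distance was about 4.2 in the first image and 3.0 in the second, so they moved 1.2 units closer together.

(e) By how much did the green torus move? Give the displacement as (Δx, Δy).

(-2.0, -2.0)

From the two frames, the green torus sits at roughly (4.1, 3.4) before and (2.1, 1.4) after.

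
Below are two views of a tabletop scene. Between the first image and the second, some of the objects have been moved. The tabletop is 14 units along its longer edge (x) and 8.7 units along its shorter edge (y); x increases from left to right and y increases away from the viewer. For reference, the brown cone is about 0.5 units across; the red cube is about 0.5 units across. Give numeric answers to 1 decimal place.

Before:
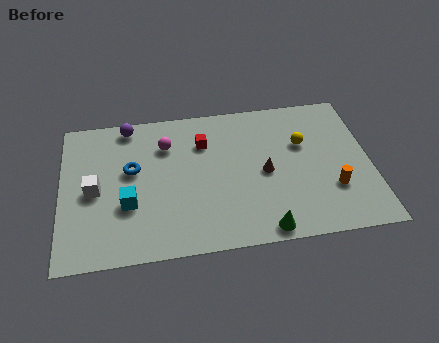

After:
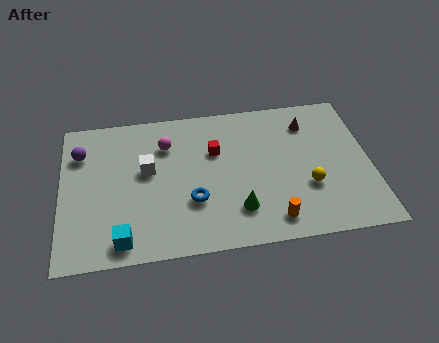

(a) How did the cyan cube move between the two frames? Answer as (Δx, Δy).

(-0.3, -2.0)

The cyan cube was at about (3.0, 3.1) and moved to about (2.7, 1.1).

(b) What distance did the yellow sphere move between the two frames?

2.6

The yellow sphere moved from about (11.0, 5.6) to (11.1, 3.0), a distance of √(0.1² + 2.6²) ≈ 2.6.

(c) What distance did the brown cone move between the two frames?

3.4

From (9.2, 4.1) to (11.3, 6.8), the brown cone covered √(2.1² + 2.7²) ≈ 3.4 units.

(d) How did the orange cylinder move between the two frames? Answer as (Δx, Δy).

(-2.8, -1.4)

From the two frames, the orange cylinder sits at roughly (12.2, 2.7) before and (9.4, 1.3) after.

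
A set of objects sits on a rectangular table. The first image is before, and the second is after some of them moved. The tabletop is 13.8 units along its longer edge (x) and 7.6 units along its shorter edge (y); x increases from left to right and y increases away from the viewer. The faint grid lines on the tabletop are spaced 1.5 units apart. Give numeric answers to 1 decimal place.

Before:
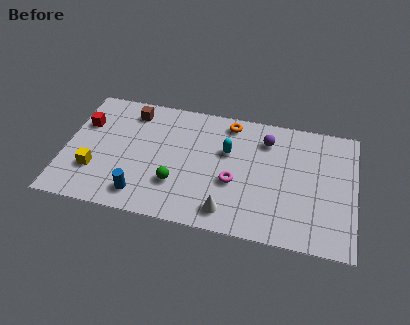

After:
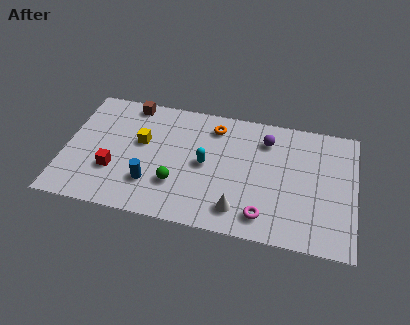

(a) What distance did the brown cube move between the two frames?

0.5

From (3.0, 6.3) to (2.9, 6.8), the brown cube covered √(0.1² + 0.5²) ≈ 0.5 units.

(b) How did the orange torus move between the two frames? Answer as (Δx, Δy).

(-0.7, -0.4)

From the two frames, the orange torus sits at roughly (7.7, 6.6) before and (7.0, 6.2) after.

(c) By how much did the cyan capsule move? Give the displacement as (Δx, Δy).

(-1.0, -1.0)

The cyan capsule started near (7.7, 4.8) and ended near (6.7, 3.8).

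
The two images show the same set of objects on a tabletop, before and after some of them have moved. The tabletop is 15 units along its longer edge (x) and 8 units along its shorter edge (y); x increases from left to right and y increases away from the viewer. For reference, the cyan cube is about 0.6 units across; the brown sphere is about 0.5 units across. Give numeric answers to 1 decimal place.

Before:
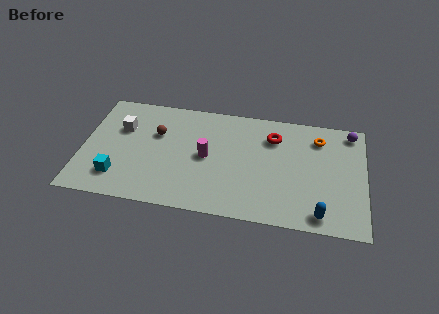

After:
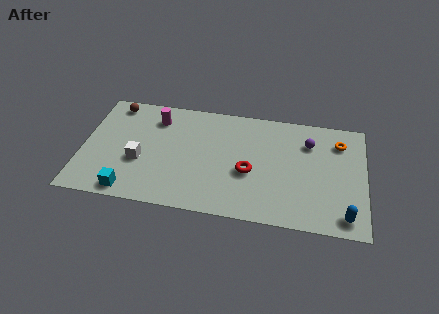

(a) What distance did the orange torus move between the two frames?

1.1

The orange torus moved from about (12.5, 6.3) to (13.6, 6.2), a distance of √(1.1² + 0.1²) ≈ 1.1.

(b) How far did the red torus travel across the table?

3.0

The red torus was near (10.1, 6.0) before and (8.9, 3.3) after, so it travelled √(1.2² + 2.7²) ≈ 3.0 units.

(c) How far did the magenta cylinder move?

3.6

The magenta cylinder moved from about (6.6, 4.0) to (3.8, 6.3), a distance of √(2.8² + 2.3²) ≈ 3.6.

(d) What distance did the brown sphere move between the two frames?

3.0

From (3.9, 5.2) to (1.5, 7.0), the brown sphere covered √(2.4² + 1.8²) ≈ 3.0 units.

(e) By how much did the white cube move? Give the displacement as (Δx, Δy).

(1.1, -2.2)

From the two frames, the white cube sits at roughly (2.0, 5.3) before and (3.1, 3.1) after.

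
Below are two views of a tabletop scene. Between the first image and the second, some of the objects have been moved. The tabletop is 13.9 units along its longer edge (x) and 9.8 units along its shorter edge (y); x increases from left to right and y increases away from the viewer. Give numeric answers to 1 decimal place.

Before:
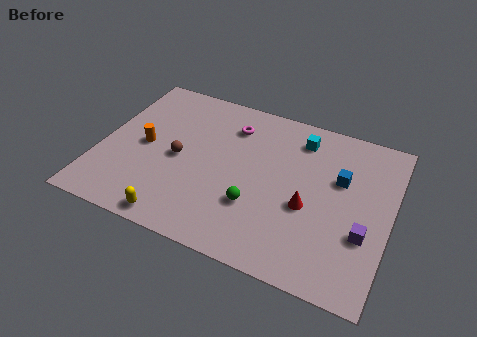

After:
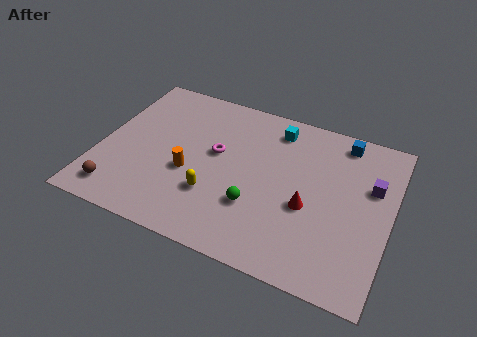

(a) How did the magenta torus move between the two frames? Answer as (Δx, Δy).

(-0.5, -2.0)

The magenta torus was at about (6.0, 7.6) and moved to about (5.5, 5.6).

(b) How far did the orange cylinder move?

2.5

From (2.1, 4.8) to (4.4, 3.9), the orange cylinder covered √(2.3² + 0.9²) ≈ 2.5 units.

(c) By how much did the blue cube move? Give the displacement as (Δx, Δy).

(-0.1, 2.4)

The blue cube started near (11.4, 6.2) and ended near (11.3, 8.6).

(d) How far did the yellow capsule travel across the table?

2.6

From (4.2, 0.9) to (5.7, 3.0), the yellow capsule covered √(1.5² + 2.1²) ≈ 2.6 units.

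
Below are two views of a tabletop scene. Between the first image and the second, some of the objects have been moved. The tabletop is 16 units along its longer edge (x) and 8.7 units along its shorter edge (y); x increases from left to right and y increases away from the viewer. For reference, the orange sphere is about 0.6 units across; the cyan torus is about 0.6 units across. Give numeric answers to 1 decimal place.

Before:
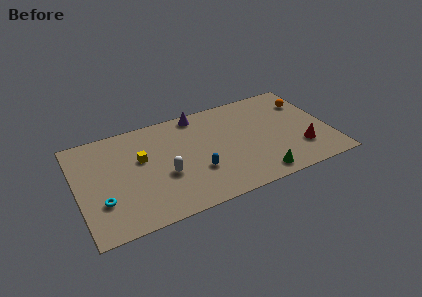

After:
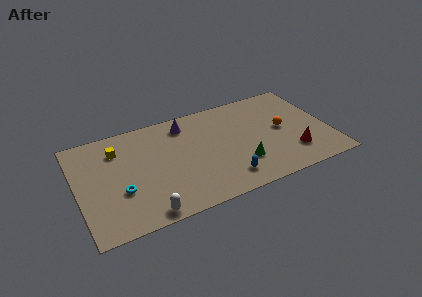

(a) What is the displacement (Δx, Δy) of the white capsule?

(-1.5, -2.6)

The white capsule started near (5.4, 3.4) and ended near (3.9, 0.8).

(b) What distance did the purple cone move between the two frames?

1.1

The purple cone was near (8.0, 7.8) before and (7.1, 7.2) after, so it travelled √(0.9² + 0.6²) ≈ 1.1 units.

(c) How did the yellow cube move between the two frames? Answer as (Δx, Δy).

(-1.4, 1.3)

The yellow cube started near (4.1, 5.3) and ended near (2.7, 6.6).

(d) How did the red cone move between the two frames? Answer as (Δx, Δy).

(-0.5, -0.2)

From the two frames, the red cone sits at roughly (14.0, 2.4) before and (13.5, 2.2) after.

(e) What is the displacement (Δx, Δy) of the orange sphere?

(-1.8, -1.9)

The orange sphere was at about (14.9, 6.4) and moved to about (13.1, 4.5).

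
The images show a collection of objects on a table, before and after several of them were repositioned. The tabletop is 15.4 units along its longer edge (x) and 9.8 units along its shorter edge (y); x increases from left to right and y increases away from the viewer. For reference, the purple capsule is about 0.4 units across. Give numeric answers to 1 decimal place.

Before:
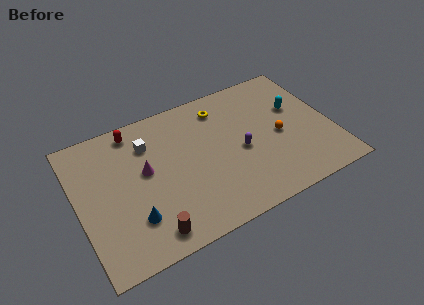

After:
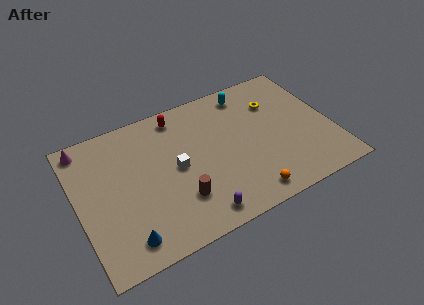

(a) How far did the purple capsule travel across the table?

4.5

From (9.8, 4.4) to (6.7, 1.2), the purple capsule covered √(3.1² + 3.2²) ≈ 4.5 units.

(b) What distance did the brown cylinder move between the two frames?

2.4

From (3.8, 1.3) to (5.8, 2.7), the brown cylinder covered √(2.0² + 1.4²) ≈ 2.4 units.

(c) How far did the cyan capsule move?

3.5

The cyan capsule moved from about (13.5, 6.1) to (10.8, 8.4), a distance of √(2.7² + 2.3²) ≈ 3.5.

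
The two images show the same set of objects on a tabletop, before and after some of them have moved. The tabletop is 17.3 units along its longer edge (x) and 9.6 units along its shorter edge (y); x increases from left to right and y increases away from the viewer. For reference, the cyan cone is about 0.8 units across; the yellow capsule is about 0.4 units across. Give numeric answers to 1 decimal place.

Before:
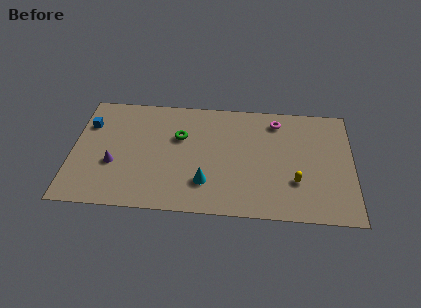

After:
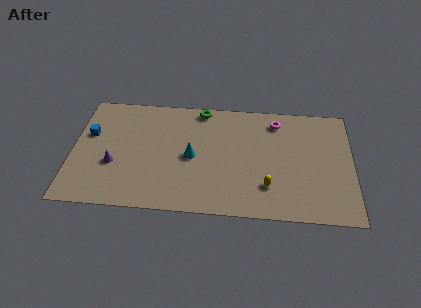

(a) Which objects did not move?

the purple cone and the magenta torus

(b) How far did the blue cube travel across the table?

0.8

The blue cube moved from about (0.9, 6.8) to (1.0, 6.0), a distance of √(0.1² + 0.8²) ≈ 0.8.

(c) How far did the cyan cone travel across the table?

2.3

The cyan cone was near (8.3, 2.5) before and (7.4, 4.6) after, so it travelled √(0.9² + 2.1²) ≈ 2.3 units.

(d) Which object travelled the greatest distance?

the green torus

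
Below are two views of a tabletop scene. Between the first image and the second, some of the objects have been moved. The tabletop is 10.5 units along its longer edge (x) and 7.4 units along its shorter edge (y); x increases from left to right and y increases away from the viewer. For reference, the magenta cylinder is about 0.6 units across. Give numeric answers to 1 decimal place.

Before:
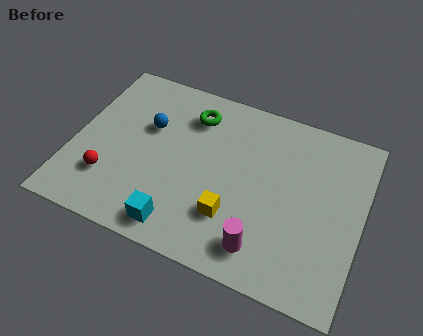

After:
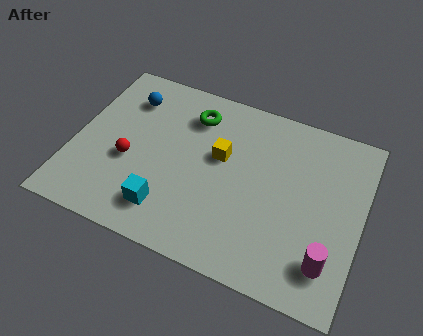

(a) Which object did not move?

the green torus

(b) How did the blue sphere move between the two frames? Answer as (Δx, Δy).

(-0.9, 1.0)

The blue sphere was at about (2.6, 4.7) and moved to about (1.7, 5.7).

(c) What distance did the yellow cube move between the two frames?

2.4

The yellow cube was near (6.0, 2.1) before and (5.3, 4.4) after, so it travelled √(0.7² + 2.3²) ≈ 2.4 units.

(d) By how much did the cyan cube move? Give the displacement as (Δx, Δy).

(-0.5, 0.5)

The cyan cube started near (4.2, 1.0) and ended near (3.7, 1.5).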